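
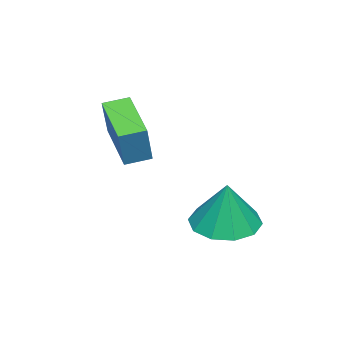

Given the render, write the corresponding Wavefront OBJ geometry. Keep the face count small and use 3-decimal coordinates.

v 1.823 3.57 -0.452
v 2.644 2.976 -0.571
v 2.197 3.77 1.132
v 2.815 3.572 -0.687
v 2.608 4.166 -0.713
v 2.1 4.533 -0.64
v 1.487 4.532 -0.494
v 1.002 4.163 -0.333
v 0.83 3.568 -0.217
v 1.038 2.973 -0.191
v 1.545 2.606 -0.264
v 2.158 2.608 -0.41
v 1.73 -0.011 2.361
v 2.294 0.097 3.638
v 1.257 0.615 2.517
v 1.821 0.722 3.794
v 2.959 1.078 1.726
v 3.523 1.185 3.003
v 2.486 1.703 1.882
v 3.05 1.811 3.159
f 2 1 4
f 2 4 3
f 4 1 5
f 4 5 3
f 5 1 6
f 5 6 3
f 6 1 7
f 6 7 3
f 7 1 8
f 7 8 3
f 8 1 9
f 8 9 3
f 9 1 10
f 9 10 3
f 10 1 11
f 10 11 3
f 11 1 12
f 11 12 3
f 12 1 2
f 12 2 3
f 14 16 13
f 17 14 13
f 13 16 15
f 15 17 13
f 14 20 16
f 18 14 17
f 18 20 14
f 16 20 15
f 19 17 15
f 15 20 19
f 19 18 17
f 20 18 19



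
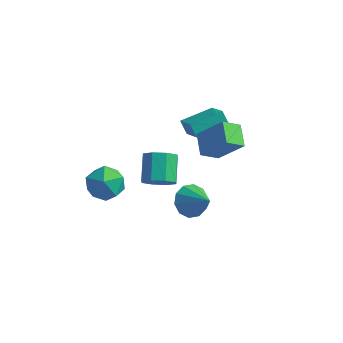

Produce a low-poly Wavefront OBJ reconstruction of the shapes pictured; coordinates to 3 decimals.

v 2.325 0.08 2.284
v 1.707 -0.67 2.936
v 1.653 1.08 2.799
v 1.035 0.33 3.45
v 3.625 0.23 3.69
v 3.007 -0.52 4.341
v 2.953 1.23 4.204
v 2.335 0.48 4.856
v -0.62 1.91 2.462
v 0.383 0.95 3.425
v 0.456 3.335 2.76
v 1.46 2.375 3.722
v -0.16 1.705 1.778
v 0.844 0.745 2.74
v 0.917 3.13 2.075
v 1.92 2.17 3.038
v 1.223 -0.641 -1.075
v 1.906 -0.315 -1.696
v 2.497 -1.199 0.035
v 1.771 0.135 -1.314
v 1.426 0.289 -0.841
v 1.003 0.087 -0.456
v 0.664 -0.392 -0.308
v 0.539 -0.967 -0.453
v 0.674 -1.417 -0.835
v 1.019 -1.57 -1.309
v 1.442 -1.369 -1.693
v 1.781 -0.889 -1.841
v -0.068 -1.629 0.784
v 0.626 -1.112 0.502
v 0.122 0.085 1.453
v -0.572 -0.431 1.736
v 0.058 -1.036 0.105
v -0.446 0.161 1.057
v -0.584 -1.307 0.107
v -1.087 -0.11 1.058
v -0.923 -1.767 0.505
v -1.427 -0.569 1.456
v -0.762 -2.145 1.067
v -1.266 -0.948 2.018
v -0.194 -2.221 1.463
v -0.698 -1.024 2.415
v 0.447 -1.95 1.462
v -0.056 -0.753 2.413
v 0.787 -1.491 1.064
v 0.283 -0.293 2.015
v -2.729 -3.253 2.057
v -1.723 -2.777 2.097
v -1.957 -4.863 1.803
v -0.951 -4.387 1.843
v -1.576 -4.446 2.764
v -2.053 -3.451 2.92
v -1.627 -4.189 0.98
v -2.104 -3.194 1.136
v -1.041 -3.355 1.431
v -1.01 -3.514 2.534
v -2.67 -4.126 1.366
v -2.639 -4.285 2.469
f 2 4 1
f 5 2 1
f 1 4 3
f 3 5 1
f 2 8 4
f 6 2 5
f 6 8 2
f 4 8 3
f 7 5 3
f 3 8 7
f 7 6 5
f 8 6 7
f 10 12 9
f 13 10 9
f 9 12 11
f 11 13 9
f 10 16 12
f 14 10 13
f 14 16 10
f 12 16 11
f 15 13 11
f 11 16 15
f 15 14 13
f 16 14 15
f 18 17 20
f 18 20 19
f 20 17 21
f 20 21 19
f 21 17 22
f 21 22 19
f 22 17 23
f 22 23 19
f 23 17 24
f 23 24 19
f 24 17 25
f 24 25 19
f 25 17 26
f 25 26 19
f 26 17 27
f 26 27 19
f 27 17 28
f 27 28 19
f 28 17 18
f 28 18 19
f 30 29 33
f 30 33 31
f 31 33 34
f 31 34 32
f 33 29 35
f 33 35 34
f 34 35 36
f 34 36 32
f 35 29 37
f 35 37 36
f 36 37 38
f 36 38 32
f 37 29 39
f 37 39 38
f 38 39 40
f 38 40 32
f 39 29 41
f 39 41 40
f 40 41 42
f 40 42 32
f 41 29 43
f 41 43 42
f 42 43 44
f 42 44 32
f 43 29 45
f 43 45 44
f 44 45 46
f 44 46 32
f 45 29 30
f 45 30 46
f 46 30 31
f 46 31 32
f 47 58 52
f 47 52 48
f 47 48 54
f 47 54 57
f 47 57 58
f 48 52 56
f 52 58 51
f 58 57 49
f 57 54 53
f 54 48 55
f 50 56 51
f 50 51 49
f 50 49 53
f 50 53 55
f 50 55 56
f 51 56 52
f 49 51 58
f 53 49 57
f 55 53 54
f 56 55 48



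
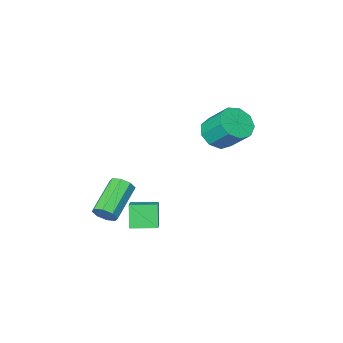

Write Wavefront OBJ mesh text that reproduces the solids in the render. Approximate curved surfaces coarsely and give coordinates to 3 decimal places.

v 0.901 2.275 -1.976
v 0.594 1.747 -0.862
v 1.481 3.143 -1.405
v 1.174 2.615 -0.291
v 1.966 1.585 -2.009
v 1.659 1.057 -0.895
v 2.546 2.453 -1.438
v 2.239 1.925 -0.324
v 2.583 0.361 -1.821
v 2.995 0.147 -1.381
v 1.49 -0.815 -0.439
v 1.077 -0.601 -0.879
v 2.797 0.578 -1.258
v 1.291 -0.385 -0.316
v 2.473 0.882 -1.465
v 0.968 -0.081 -0.523
v 2.213 0.881 -1.881
v 0.708 -0.082 -0.938
v 2.17 0.575 -2.261
v 0.665 -0.387 -1.319
v 2.369 0.145 -2.384
v 0.863 -0.818 -1.442
v 2.692 -0.159 -2.177
v 1.187 -1.122 -1.235
v 2.952 -0.158 -1.762
v 1.447 -1.121 -0.819
v -3.311 0.544 1.679
v -2.683 0.115 2.248
v -3.021 1.187 3.429
v -3.649 1.616 2.861
v -2.39 0.584 1.907
v -2.727 1.656 3.088
v -2.528 1.034 1.459
v -2.866 2.106 2.64
v -3.032 1.255 1.114
v -3.37 2.327 2.295
v -3.667 1.144 1.034
v -4.005 2.215 2.215
v -4.136 0.751 1.256
v -4.474 1.823 2.437
v -4.218 0.262 1.676
v -4.556 1.334 2.857
v -3.876 -0.095 2.097
v -4.214 0.977 3.278
v -3.27 -0.153 2.324
v -3.608 0.919 3.505
f 2 4 1
f 5 2 1
f 1 4 3
f 3 5 1
f 2 8 4
f 6 2 5
f 6 8 2
f 4 8 3
f 7 5 3
f 3 8 7
f 7 6 5
f 8 6 7
f 10 9 13
f 10 13 11
f 11 13 14
f 11 14 12
f 13 9 15
f 13 15 14
f 14 15 16
f 14 16 12
f 15 9 17
f 15 17 16
f 16 17 18
f 16 18 12
f 17 9 19
f 17 19 18
f 18 19 20
f 18 20 12
f 19 9 21
f 19 21 20
f 20 21 22
f 20 22 12
f 21 9 23
f 21 23 22
f 22 23 24
f 22 24 12
f 23 9 25
f 23 25 24
f 24 25 26
f 24 26 12
f 25 9 10
f 25 10 26
f 26 10 11
f 26 11 12
f 28 27 31
f 28 31 29
f 29 31 32
f 29 32 30
f 31 27 33
f 31 33 32
f 32 33 34
f 32 34 30
f 33 27 35
f 33 35 34
f 34 35 36
f 34 36 30
f 35 27 37
f 35 37 36
f 36 37 38
f 36 38 30
f 37 27 39
f 37 39 38
f 38 39 40
f 38 40 30
f 39 27 41
f 39 41 40
f 40 41 42
f 40 42 30
f 41 27 43
f 41 43 42
f 42 43 44
f 42 44 30
f 43 27 45
f 43 45 44
f 44 45 46
f 44 46 30
f 45 27 28
f 45 28 46
f 46 28 29
f 46 29 30



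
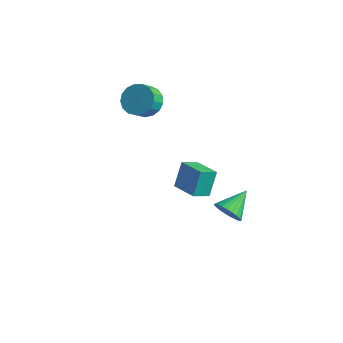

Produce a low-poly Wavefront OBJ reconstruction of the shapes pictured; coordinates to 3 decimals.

v 2.59 0.869 -4.187
v 2.872 0.43 -3.393
v 2.63 2.511 -3.293
v 3.198 0.508 -3.552
v 3.431 0.642 -3.808
v 3.536 0.81 -4.121
v 3.497 0.987 -4.444
v 3.319 1.146 -4.729
v 3.031 1.263 -4.93
v 2.676 1.32 -5.019
v 2.307 1.308 -4.981
v 1.982 1.229 -4.822
v 1.749 1.096 -4.566
v 1.644 0.928 -4.253
v 1.683 0.751 -3.929
v 1.86 0.592 -3.645
v 2.148 0.475 -3.444
v 2.504 0.418 -3.355
v -3.121 0.46 2.79
v -2.671 -0.163 2.046
v -2.61 -1.003 2.785
v -3.059 -0.38 3.53
v -2.272 0.065 2.272
v -2.211 -0.775 3.011
v -2.068 0.383 2.616
v -2.006 -0.456 3.355
v -2.104 0.719 3.001
v -2.043 -0.12 3.74
v -2.374 0.996 3.338
v -2.312 0.157 4.077
v -2.814 1.15 3.549
v -2.753 0.31 4.288
v -3.325 1.145 3.586
v -3.264 0.306 4.325
v -3.789 0.984 3.441
v -3.728 0.145 4.18
v -4.1 0.702 3.147
v -4.038 -0.137 3.886
v -4.186 0.365 2.772
v -4.125 -0.474 3.511
v -4.029 0.05 2.4
v -3.967 -0.79 3.139
v -3.663 -0.172 2.118
v -3.602 -1.011 2.857
v -3.173 -0.249 1.99
v -3.112 -1.088 2.729
v 2.649 -3.781 1.498
v 2.511 -3.014 2.93
v 2.942 -2.807 1.005
v 2.804 -2.04 2.437
v 4.256 -4.1 1.823
v 4.118 -3.333 3.255
v 4.549 -3.126 1.33
v 4.411 -2.359 2.762
f 2 1 4
f 2 4 3
f 4 1 5
f 4 5 3
f 5 1 6
f 5 6 3
f 6 1 7
f 6 7 3
f 7 1 8
f 7 8 3
f 8 1 9
f 8 9 3
f 9 1 10
f 9 10 3
f 10 1 11
f 10 11 3
f 11 1 12
f 11 12 3
f 12 1 13
f 12 13 3
f 13 1 14
f 13 14 3
f 14 1 15
f 14 15 3
f 15 1 16
f 15 16 3
f 16 1 17
f 16 17 3
f 17 1 18
f 17 18 3
f 18 1 2
f 18 2 3
f 20 19 23
f 20 23 21
f 21 23 24
f 21 24 22
f 23 19 25
f 23 25 24
f 24 25 26
f 24 26 22
f 25 19 27
f 25 27 26
f 26 27 28
f 26 28 22
f 27 19 29
f 27 29 28
f 28 29 30
f 28 30 22
f 29 19 31
f 29 31 30
f 30 31 32
f 30 32 22
f 31 19 33
f 31 33 32
f 32 33 34
f 32 34 22
f 33 19 35
f 33 35 34
f 34 35 36
f 34 36 22
f 35 19 37
f 35 37 36
f 36 37 38
f 36 38 22
f 37 19 39
f 37 39 38
f 38 39 40
f 38 40 22
f 39 19 41
f 39 41 40
f 40 41 42
f 40 42 22
f 41 19 43
f 41 43 42
f 42 43 44
f 42 44 22
f 43 19 45
f 43 45 44
f 44 45 46
f 44 46 22
f 45 19 20
f 45 20 46
f 46 20 21
f 46 21 22
f 48 50 47
f 51 48 47
f 47 50 49
f 49 51 47
f 48 54 50
f 52 48 51
f 52 54 48
f 50 54 49
f 53 51 49
f 49 54 53
f 53 52 51
f 54 52 53



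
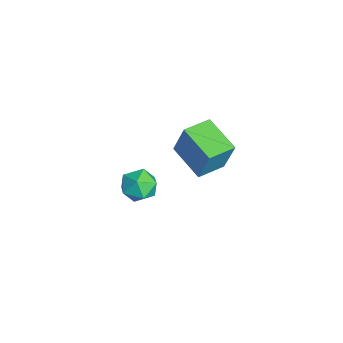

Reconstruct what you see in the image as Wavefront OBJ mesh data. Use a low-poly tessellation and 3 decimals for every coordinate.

v -2.065 -2.633 -2.75
v -1.387 -3.285 -2.193
v -3.453 -3.475 -2.047
v -2.775 -4.127 -1.49
v -2.854 -3.069 -1.228
v -1.996 -2.548 -1.662
v -2.844 -4.212 -2.578
v -1.986 -3.691 -3.012
v -1.868 -4.261 -2.086
v -1.875 -3.554 -1.252
v -2.965 -3.206 -2.988
v -2.972 -2.499 -2.154
v 0.201 -2.041 3.244
v 0.687 -1.616 5.126
v -0.554 -0.681 3.132
v -0.069 -0.255 5.014
v 1.949 -1.125 2.586
v 2.434 -0.699 4.468
v 1.193 0.236 2.474
v 1.679 0.661 4.356
f 1 12 6
f 1 6 2
f 1 2 8
f 1 8 11
f 1 11 12
f 2 6 10
f 6 12 5
f 12 11 3
f 11 8 7
f 8 2 9
f 4 10 5
f 4 5 3
f 4 3 7
f 4 7 9
f 4 9 10
f 5 10 6
f 3 5 12
f 7 3 11
f 9 7 8
f 10 9 2
f 14 16 13
f 17 14 13
f 13 16 15
f 15 17 13
f 14 20 16
f 18 14 17
f 18 20 14
f 16 20 15
f 19 17 15
f 15 20 19
f 19 18 17
f 20 18 19



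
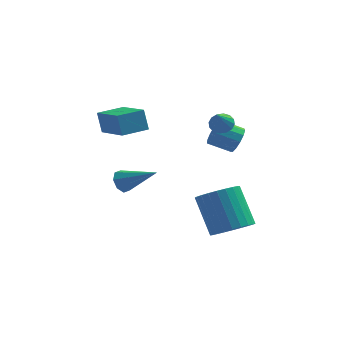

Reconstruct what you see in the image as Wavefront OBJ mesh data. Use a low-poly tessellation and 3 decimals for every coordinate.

v -4.126 1.582 -2.545
v -3.828 1.561 -3.042
v -2.674 1.098 -1.655
v -3.812 1.962 -2.851
v -3.979 2.14 -2.48
v -4.233 1.991 -2.148
v -4.424 1.603 -2.048
v -4.44 1.202 -2.239
v -4.272 1.025 -2.609
v -4.019 1.173 -2.942
v -4.855 1.173 0.526
v -5.072 1.455 1.45
v -3.889 1.832 0.552
v -4.106 2.113 1.476
v -3.874 -0.293 1.204
v -4.091 -0.012 2.128
v -2.908 0.365 1.23
v -3.125 0.647 2.154
v 0.49 2.014 -0.165
v 0.726 1.669 0.333
v -0.234 1.661 0.782
v -0.47 2.006 0.285
v 0.766 2.022 0.424
v -0.194 2.013 0.873
v 0.718 2.372 0.328
v -0.242 2.363 0.777
v 0.597 2.608 0.076
v -0.363 2.6 0.525
v 0.443 2.656 -0.253
v -0.517 2.648 0.196
v 0.304 2.5 -0.554
v -0.656 2.492 -0.104
v 0.223 2.19 -0.731
v -0.737 2.182 -0.281
v 0.228 1.824 -0.728
v -0.732 1.816 -0.279
v 0.315 1.518 -0.547
v -0.645 1.51 -0.097
v 0.458 1.37 -0.244
v -0.502 1.361 0.205
v 0.611 1.426 0.084
v -0.348 1.418 0.533
v -0.102 0.897 1.405
v 0.368 1.017 1.592
v -0.258 0.123 2.295
v 0.199 1.189 1.712
v -0.05 1.283 1.749
v -0.314 1.273 1.694
v -0.52 1.162 1.562
v -0.615 0.981 1.388
v -0.572 0.776 1.218
v -0.403 0.604 1.098
v -0.154 0.511 1.06
v 0.11 0.521 1.115
v 0.316 0.631 1.247
v 0.411 0.813 1.422
v 0.474 -0.605 -3.734
v 1.286 -0.709 -3.293
v 0.599 0.301 -1.786
v -0.214 0.405 -2.226
v 1.343 -0.4 -3.475
v 0.656 0.61 -1.968
v 1.267 -0.122 -3.695
v 0.58 0.888 -2.188
v 1.071 0.083 -3.922
v 0.383 1.093 -2.415
v 0.783 0.182 -4.12
v 0.096 1.192 -2.613
v 0.449 0.162 -4.259
v -0.238 1.172 -2.752
v 0.118 0.025 -4.318
v -0.569 1.035 -2.811
v -0.159 -0.208 -4.288
v -0.846 0.802 -2.781
v -0.339 -0.501 -4.174
v -1.026 0.509 -2.667
v -0.396 -0.81 -3.992
v -1.083 0.2 -2.485
v -0.32 -1.088 -3.772
v -1.007 -0.078 -2.265
v -0.123 -1.293 -3.545
v -0.811 -0.283 -2.038
v 0.164 -1.392 -3.347
v -0.523 -0.382 -1.84
v 0.498 -1.372 -3.208
v -0.189 -0.362 -1.701
v 0.829 -1.235 -3.149
v 0.142 -0.225 -1.642
v 1.106 -1.002 -3.179
v 0.419 0.008 -1.672
f 2 1 4
f 2 4 3
f 4 1 5
f 4 5 3
f 5 1 6
f 5 6 3
f 6 1 7
f 6 7 3
f 7 1 8
f 7 8 3
f 8 1 9
f 8 9 3
f 9 1 10
f 9 10 3
f 10 1 2
f 10 2 3
f 12 14 11
f 15 12 11
f 11 14 13
f 13 15 11
f 12 18 14
f 16 12 15
f 16 18 12
f 14 18 13
f 17 15 13
f 13 18 17
f 17 16 15
f 18 16 17
f 20 19 23
f 20 23 21
f 21 23 24
f 21 24 22
f 23 19 25
f 23 25 24
f 24 25 26
f 24 26 22
f 25 19 27
f 25 27 26
f 26 27 28
f 26 28 22
f 27 19 29
f 27 29 28
f 28 29 30
f 28 30 22
f 29 19 31
f 29 31 30
f 30 31 32
f 30 32 22
f 31 19 33
f 31 33 32
f 32 33 34
f 32 34 22
f 33 19 35
f 33 35 34
f 34 35 36
f 34 36 22
f 35 19 37
f 35 37 36
f 36 37 38
f 36 38 22
f 37 19 39
f 37 39 38
f 38 39 40
f 38 40 22
f 39 19 41
f 39 41 40
f 40 41 42
f 40 42 22
f 41 19 20
f 41 20 42
f 42 20 21
f 42 21 22
f 44 43 46
f 44 46 45
f 46 43 47
f 46 47 45
f 47 43 48
f 47 48 45
f 48 43 49
f 48 49 45
f 49 43 50
f 49 50 45
f 50 43 51
f 50 51 45
f 51 43 52
f 51 52 45
f 52 43 53
f 52 53 45
f 53 43 54
f 53 54 45
f 54 43 55
f 54 55 45
f 55 43 56
f 55 56 45
f 56 43 44
f 56 44 45
f 58 57 61
f 58 61 59
f 59 61 62
f 59 62 60
f 61 57 63
f 61 63 62
f 62 63 64
f 62 64 60
f 63 57 65
f 63 65 64
f 64 65 66
f 64 66 60
f 65 57 67
f 65 67 66
f 66 67 68
f 66 68 60
f 67 57 69
f 67 69 68
f 68 69 70
f 68 70 60
f 69 57 71
f 69 71 70
f 70 71 72
f 70 72 60
f 71 57 73
f 71 73 72
f 72 73 74
f 72 74 60
f 73 57 75
f 73 75 74
f 74 75 76
f 74 76 60
f 75 57 77
f 75 77 76
f 76 77 78
f 76 78 60
f 77 57 79
f 77 79 78
f 78 79 80
f 78 80 60
f 79 57 81
f 79 81 80
f 80 81 82
f 80 82 60
f 81 57 83
f 81 83 82
f 82 83 84
f 82 84 60
f 83 57 85
f 83 85 84
f 84 85 86
f 84 86 60
f 85 57 87
f 85 87 86
f 86 87 88
f 86 88 60
f 87 57 89
f 87 89 88
f 88 89 90
f 88 90 60
f 89 57 58
f 89 58 90
f 90 58 59
f 90 59 60



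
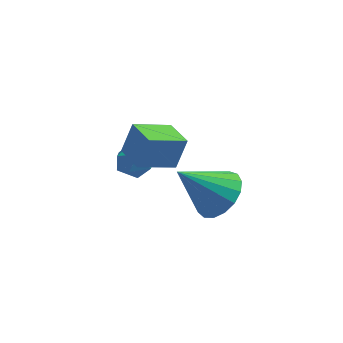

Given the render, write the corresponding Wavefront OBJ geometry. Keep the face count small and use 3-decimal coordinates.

v -2.898 -2.451 -0.015
v -2.626 -2.14 0.983
v -1.934 -1.699 -0.512
v -1.662 -1.388 0.486
v -2.238 -3.252 0.054
v -1.966 -2.941 1.052
v -1.274 -2.5 -0.443
v -1.002 -2.189 0.555
v -3.07 0.679 -2.666
v -2.601 0.296 -2.328
v -3.599 -0.256 -2.992
v -3.13 -0.639 -2.654
v -3.582 -0.25 -2.299
v -3.255 0.328 -2.097
v -2.945 -0.288 -3.223
v -2.618 0.29 -3.021
v -2.524 -0.302 -2.672
v -2.917 -0.278 -2.1
v -3.283 0.318 -3.22
v -3.676 0.342 -2.648
v 0.163 -3.399 -0.622
v 0.717 -4.021 -0.337
v -0.963 -3.841 0.602
v 0.825 -3.68 -0.114
v 0.781 -3.275 -0.008
v 0.596 -2.898 -0.042
v 0.311 -2.636 -0.21
v -0.007 -2.549 -0.471
v -0.287 -2.657 -0.767
v -0.463 -2.935 -1.03
v -0.496 -3.319 -1.199
v -0.379 -3.722 -1.236
v -0.137 -4.05 -1.132
v 0.174 -4.23 -0.911
v 0.482 -4.219 -0.624
f 2 4 1
f 5 2 1
f 1 4 3
f 3 5 1
f 2 8 4
f 6 2 5
f 6 8 2
f 4 8 3
f 7 5 3
f 3 8 7
f 7 6 5
f 8 6 7
f 9 20 14
f 9 14 10
f 9 10 16
f 9 16 19
f 9 19 20
f 10 14 18
f 14 20 13
f 20 19 11
f 19 16 15
f 16 10 17
f 12 18 13
f 12 13 11
f 12 11 15
f 12 15 17
f 12 17 18
f 13 18 14
f 11 13 20
f 15 11 19
f 17 15 16
f 18 17 10
f 22 21 24
f 22 24 23
f 24 21 25
f 24 25 23
f 25 21 26
f 25 26 23
f 26 21 27
f 26 27 23
f 27 21 28
f 27 28 23
f 28 21 29
f 28 29 23
f 29 21 30
f 29 30 23
f 30 21 31
f 30 31 23
f 31 21 32
f 31 32 23
f 32 21 33
f 32 33 23
f 33 21 34
f 33 34 23
f 34 21 35
f 34 35 23
f 35 21 22
f 35 22 23



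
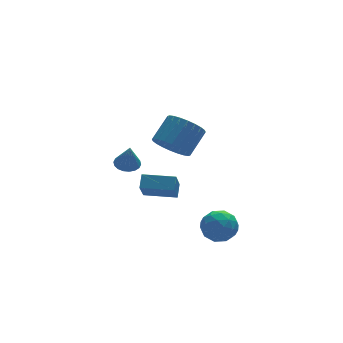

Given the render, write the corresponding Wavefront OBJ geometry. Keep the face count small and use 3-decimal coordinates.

v -0.299 -1.584 -3.375
v 0.504 -1.412 -3.925
v 0.296 -3.008 -2.955
v 1.099 -2.836 -3.505
v 0.943 -2.314 -2.68
v 0.576 -1.434 -2.94
v 0.224 -2.986 -3.94
v -0.143 -2.106 -4.2
v 0.827 -2.278 -4.274
v 1.272 -1.862 -3.495
v -0.472 -2.558 -3.385
v -0.027 -2.142 -2.606
v 0.051 -1.373 -3.687
v 0.749 -3.047 -3.193
v 0.658 -2.74 -2.708
v 1.13 -2.639 -3.031
v 0.093 -1.386 -3.108
v 0.564 -1.285 -3.431
v 0.822 -1.815 -2.699
v 0.236 -3.135 -3.449
v 0.707 -3.034 -3.772
v -0.33 -1.781 -3.849
v 0.142 -1.68 -4.172
v -0.022 -2.605 -4.181
v 0.713 -1.781 -4.216
v 1.062 -2.618 -3.968
v 0.548 -2.706 -4.225
v 0.332 -2.189 -4.377
v 0.974 -1.536 -3.758
v 1.323 -2.373 -3.511
v 1.232 -2.067 -3.026
v 1.016 -1.549 -3.178
v 1.164 -2.046 -3.963
v -0.523 -2.047 -3.369
v -0.174 -2.884 -3.122
v -0.216 -2.871 -3.702
v -0.432 -2.353 -3.854
v -0.262 -1.802 -2.912
v 0.087 -2.639 -2.664
v 0.468 -2.231 -2.503
v 0.252 -1.714 -2.655
v -0.364 -2.374 -2.917
v -2.392 2.742 -1.305
v -1.985 3.264 -1.15
v -2.388 2.338 0.045
v -2.262 3.381 -1.115
v -2.564 3.372 -1.117
v -2.832 3.238 -1.156
v -3.014 3.005 -1.225
v -3.071 2.721 -1.31
v -2.995 2.44 -1.394
v -2.799 2.22 -1.46
v -2.522 2.102 -1.496
v -2.22 2.112 -1.494
v -1.951 2.246 -1.455
v -1.77 2.478 -1.386
v -1.712 2.763 -1.301
v -1.789 3.044 -1.217
v -0.817 0.075 -2.537
v -1.366 -0.862 -1.296
v -2.254 0.926 -2.531
v -2.803 -0.012 -1.289
v -0.497 0.612 -1.991
v -1.046 -0.326 -0.749
v -1.934 1.462 -1.984
v -2.483 0.525 -0.743
v -1.601 -1.046 1.867
v -0.845 -1.323 1.258
v 0.197 -0.692 2.263
v -0.559 -0.414 2.873
v -0.929 -0.964 1.118
v 0.114 -0.333 2.124
v -1.114 -0.618 1.093
v -0.072 0.014 2.098
v -1.374 -0.336 1.186
v -0.331 0.296 2.191
v -1.668 -0.163 1.382
v -0.626 0.469 2.387
v -1.953 -0.124 1.652
v -0.91 0.508 2.657
v -2.183 -0.225 1.955
v -1.141 0.407 2.96
v -2.325 -0.451 2.245
v -1.283 0.18 3.25
v -2.357 -0.768 2.477
v -1.315 -0.137 3.482
v -2.274 -1.127 2.616
v -1.231 -0.496 3.622
v -2.088 -1.474 2.642
v -1.046 -0.842 3.647
v -1.829 -1.756 2.549
v -0.786 -1.124 3.554
v -1.534 -1.929 2.353
v -0.492 -1.297 3.358
v -1.25 -1.968 2.083
v -0.207 -1.336 3.088
v -1.019 -1.867 1.78
v 0.023 -1.235 2.785
v -0.877 -1.64 1.49
v 0.165 -1.009 2.495
f 1 38 17
f 38 12 41
f 17 41 6
f 38 41 17
f 1 17 13
f 17 6 18
f 13 18 2
f 17 18 13
f 1 13 22
f 13 2 23
f 22 23 8
f 13 23 22
f 1 22 34
f 22 8 37
f 34 37 11
f 22 37 34
f 1 34 38
f 34 11 42
f 38 42 12
f 34 42 38
f 2 18 29
f 18 6 32
f 29 32 10
f 18 32 29
f 6 41 19
f 41 12 40
f 19 40 5
f 41 40 19
f 12 42 39
f 42 11 35
f 39 35 3
f 42 35 39
f 11 37 36
f 37 8 24
f 36 24 7
f 37 24 36
f 8 23 28
f 23 2 25
f 28 25 9
f 23 25 28
f 4 30 16
f 30 10 31
f 16 31 5
f 30 31 16
f 4 16 14
f 16 5 15
f 14 15 3
f 16 15 14
f 4 14 21
f 14 3 20
f 21 20 7
f 14 20 21
f 4 21 26
f 21 7 27
f 26 27 9
f 21 27 26
f 4 26 30
f 26 9 33
f 30 33 10
f 26 33 30
f 5 31 19
f 31 10 32
f 19 32 6
f 31 32 19
f 3 15 39
f 15 5 40
f 39 40 12
f 15 40 39
f 7 20 36
f 20 3 35
f 36 35 11
f 20 35 36
f 9 27 28
f 27 7 24
f 28 24 8
f 27 24 28
f 10 33 29
f 33 9 25
f 29 25 2
f 33 25 29
f 44 43 46
f 44 46 45
f 46 43 47
f 46 47 45
f 47 43 48
f 47 48 45
f 48 43 49
f 48 49 45
f 49 43 50
f 49 50 45
f 50 43 51
f 50 51 45
f 51 43 52
f 51 52 45
f 52 43 53
f 52 53 45
f 53 43 54
f 53 54 45
f 54 43 55
f 54 55 45
f 55 43 56
f 55 56 45
f 56 43 57
f 56 57 45
f 57 43 58
f 57 58 45
f 58 43 44
f 58 44 45
f 60 62 59
f 63 60 59
f 59 62 61
f 61 63 59
f 60 66 62
f 64 60 63
f 64 66 60
f 62 66 61
f 65 63 61
f 61 66 65
f 65 64 63
f 66 64 65
f 68 67 71
f 68 71 69
f 69 71 72
f 69 72 70
f 71 67 73
f 71 73 72
f 72 73 74
f 72 74 70
f 73 67 75
f 73 75 74
f 74 75 76
f 74 76 70
f 75 67 77
f 75 77 76
f 76 77 78
f 76 78 70
f 77 67 79
f 77 79 78
f 78 79 80
f 78 80 70
f 79 67 81
f 79 81 80
f 80 81 82
f 80 82 70
f 81 67 83
f 81 83 82
f 82 83 84
f 82 84 70
f 83 67 85
f 83 85 84
f 84 85 86
f 84 86 70
f 85 67 87
f 85 87 86
f 86 87 88
f 86 88 70
f 87 67 89
f 87 89 88
f 88 89 90
f 88 90 70
f 89 67 91
f 89 91 90
f 90 91 92
f 90 92 70
f 91 67 93
f 91 93 92
f 92 93 94
f 92 94 70
f 93 67 95
f 93 95 94
f 94 95 96
f 94 96 70
f 95 67 97
f 95 97 96
f 96 97 98
f 96 98 70
f 97 67 99
f 97 99 98
f 98 99 100
f 98 100 70
f 99 67 68
f 99 68 100
f 100 68 69
f 100 69 70



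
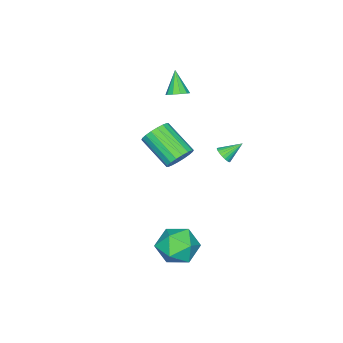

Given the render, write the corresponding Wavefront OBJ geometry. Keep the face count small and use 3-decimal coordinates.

v -0.745 -1.471 -1.188
v 0.076 -1.471 -0.967
v -0.234 -3.208 0.189
v -1.055 -3.209 -0.032
v -0.085 -1.261 -0.696
v -0.395 -2.999 0.461
v -0.376 -1.094 -0.522
v -0.686 -2.831 0.634
v -0.74 -1.001 -0.481
v -1.05 -2.738 0.676
v -1.106 -1.001 -0.579
v -1.415 -2.738 0.578
v -1.399 -1.095 -0.798
v -1.709 -2.832 0.359
v -1.564 -1.263 -1.094
v -1.873 -3 0.062
v -1.566 -1.472 -1.409
v -1.876 -3.209 -0.253
v -1.405 -1.681 -1.681
v -1.715 -3.419 -0.524
v -1.114 -1.849 -1.854
v -1.424 -3.586 -0.698
v -0.75 -1.942 -1.896
v -1.06 -3.679 -0.739
v -0.385 -1.942 -1.798
v -0.694 -3.679 -0.641
v -0.091 -1.848 -1.579
v -0.401 -3.585 -0.422
v 0.073 -1.68 -1.282
v -0.236 -3.417 -0.126
v -2.298 -2.666 2.301
v -1.959 -2.278 2.644
v -2.902 -3.234 3.539
v -2.29 -2.104 2.562
v -2.625 -2.145 2.38
v -2.835 -2.385 2.168
v -2.84 -2.733 2.006
v -2.638 -3.055 1.957
v -2.307 -3.229 2.039
v -1.972 -3.187 2.221
v -1.762 -2.947 2.433
v -1.757 -2.6 2.595
v -2.508 -0.033 -1.421
v -2.074 0.163 -1.167
v -3.232 0.633 -0.699
v -2.098 0.304 -1.321
v -2.185 0.394 -1.491
v -2.321 0.419 -1.65
v -2.486 0.375 -1.774
v -2.653 0.268 -1.845
v -2.799 0.116 -1.851
v -2.9 -0.059 -1.791
v -2.942 -0.229 -1.675
v -2.918 -0.37 -1.52
v -2.831 -0.46 -1.351
v -2.695 -0.485 -1.191
v -2.531 -0.441 -1.067
v -2.363 -0.334 -0.997
v -2.217 -0.182 -0.991
v -2.116 -0.007 -1.051
v 3.839 2.223 -3.093
v 4.684 1.563 -3.604
v 2.496 1.017 -3.756
v 3.341 0.357 -4.267
v 3.25 0.393 -3.083
v 4.08 1.138 -2.673
v 3.1 1.442 -4.687
v 3.93 2.187 -4.277
v 4.227 1.08 -4.589
v 4.32 0.432 -3.598
v 2.86 2.148 -3.762
v 2.953 1.5 -2.771
f 2 1 5
f 2 5 3
f 3 5 6
f 3 6 4
f 5 1 7
f 5 7 6
f 6 7 8
f 6 8 4
f 7 1 9
f 7 9 8
f 8 9 10
f 8 10 4
f 9 1 11
f 9 11 10
f 10 11 12
f 10 12 4
f 11 1 13
f 11 13 12
f 12 13 14
f 12 14 4
f 13 1 15
f 13 15 14
f 14 15 16
f 14 16 4
f 15 1 17
f 15 17 16
f 16 17 18
f 16 18 4
f 17 1 19
f 17 19 18
f 18 19 20
f 18 20 4
f 19 1 21
f 19 21 20
f 20 21 22
f 20 22 4
f 21 1 23
f 21 23 22
f 22 23 24
f 22 24 4
f 23 1 25
f 23 25 24
f 24 25 26
f 24 26 4
f 25 1 27
f 25 27 26
f 26 27 28
f 26 28 4
f 27 1 29
f 27 29 28
f 28 29 30
f 28 30 4
f 29 1 2
f 29 2 30
f 30 2 3
f 30 3 4
f 32 31 34
f 32 34 33
f 34 31 35
f 34 35 33
f 35 31 36
f 35 36 33
f 36 31 37
f 36 37 33
f 37 31 38
f 37 38 33
f 38 31 39
f 38 39 33
f 39 31 40
f 39 40 33
f 40 31 41
f 40 41 33
f 41 31 42
f 41 42 33
f 42 31 32
f 42 32 33
f 44 43 46
f 44 46 45
f 46 43 47
f 46 47 45
f 47 43 48
f 47 48 45
f 48 43 49
f 48 49 45
f 49 43 50
f 49 50 45
f 50 43 51
f 50 51 45
f 51 43 52
f 51 52 45
f 52 43 53
f 52 53 45
f 53 43 54
f 53 54 45
f 54 43 55
f 54 55 45
f 55 43 56
f 55 56 45
f 56 43 57
f 56 57 45
f 57 43 58
f 57 58 45
f 58 43 59
f 58 59 45
f 59 43 60
f 59 60 45
f 60 43 44
f 60 44 45
f 61 72 66
f 61 66 62
f 61 62 68
f 61 68 71
f 61 71 72
f 62 66 70
f 66 72 65
f 72 71 63
f 71 68 67
f 68 62 69
f 64 70 65
f 64 65 63
f 64 63 67
f 64 67 69
f 64 69 70
f 65 70 66
f 63 65 72
f 67 63 71
f 69 67 68
f 70 69 62



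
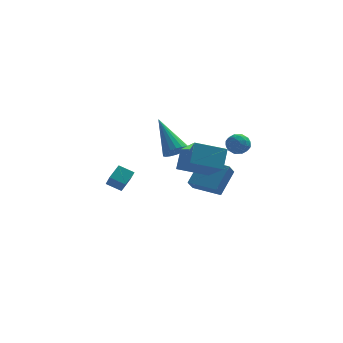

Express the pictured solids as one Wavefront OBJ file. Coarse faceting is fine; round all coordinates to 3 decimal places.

v -2.636 2.96 -2.893
v -2.433 2.272 -2.099
v -3.407 3.179 -2.506
v -3.204 2.491 -1.712
v -2.196 3.649 -2.408
v -1.993 2.961 -1.614
v -2.967 3.868 -2.021
v -2.764 3.18 -1.227
v 2.661 -1.236 2.314
v 3.238 -1.36 2.537
v 2.382 -2.2 2.503
v 2.959 -2.324 2.726
v 2.573 -1.942 3.047
v 2.745 -1.347 2.93
v 2.875 -2.213 2.11
v 3.047 -1.618 1.993
v 3.371 -1.964 2.41
v 3.184 -1.796 2.989
v 2.436 -1.764 2.051
v 2.249 -1.596 2.63
v 2.974 -1.214 2.409
v 2.646 -2.346 2.631
v 2.419 -2.122 2.82
v 2.758 -2.195 2.95
v 2.684 -1.206 2.64
v 3.024 -1.278 2.771
v 2.632 -1.621 3.07
v 2.596 -2.282 2.269
v 2.936 -2.354 2.4
v 2.862 -1.365 2.09
v 3.201 -1.438 2.22
v 2.988 -1.939 1.97
v 3.391 -1.641 2.465
v 3.227 -2.208 2.576
v 3.178 -2.143 2.215
v 3.279 -1.793 2.146
v 3.281 -1.543 2.806
v 3.117 -2.109 2.917
v 2.89 -1.885 3.105
v 2.991 -1.535 3.037
v 3.359 -1.898 2.731
v 2.503 -1.451 2.123
v 2.339 -2.017 2.234
v 2.629 -2.025 2.003
v 2.73 -1.675 1.935
v 2.393 -1.352 2.464
v 2.229 -1.919 2.575
v 2.341 -1.767 2.894
v 2.442 -1.417 2.825
v 2.261 -1.662 2.309
v -0.03 -1.351 1.847
v 0.233 -1.727 2.322
v -0.83 -0.009 3.353
v 0.447 -1.535 2.265
v 0.567 -1.306 2.125
v 0.569 -1.087 1.93
v 0.453 -0.919 1.719
v 0.241 -0.838 1.533
v -0.025 -0.857 1.409
v -0.292 -0.975 1.373
v -0.506 -1.167 1.43
v -0.627 -1.396 1.57
v -0.629 -1.616 1.765
v -0.512 -1.783 1.976
v -0.3 -1.865 2.162
v -0.034 -1.845 2.285
v -0.042 -2.465 1.254
v 0.545 -4.034 2.401
v 0.181 -1.71 2.173
v 0.768 -3.278 3.32
v 1.452 -2.282 0.74
v 2.039 -3.85 1.887
v 1.675 -1.526 1.659
v 2.262 -3.095 2.806
v 0.777 -0.188 -1.125
v 0.525 -0.688 -0.526
v 1.433 0.767 -0.05
v 1.181 0.266 0.548
v 2.079 -0.966 -1.228
v 1.827 -1.467 -0.63
v 2.735 -0.012 -0.154
v 2.483 -0.512 0.445
f 2 4 1
f 5 2 1
f 1 4 3
f 3 5 1
f 2 8 4
f 6 2 5
f 6 8 2
f 4 8 3
f 7 5 3
f 3 8 7
f 7 6 5
f 8 6 7
f 9 46 25
f 46 20 49
f 25 49 14
f 46 49 25
f 9 25 21
f 25 14 26
f 21 26 10
f 25 26 21
f 9 21 30
f 21 10 31
f 30 31 16
f 21 31 30
f 9 30 42
f 30 16 45
f 42 45 19
f 30 45 42
f 9 42 46
f 42 19 50
f 46 50 20
f 42 50 46
f 10 26 37
f 26 14 40
f 37 40 18
f 26 40 37
f 14 49 27
f 49 20 48
f 27 48 13
f 49 48 27
f 20 50 47
f 50 19 43
f 47 43 11
f 50 43 47
f 19 45 44
f 45 16 32
f 44 32 15
f 45 32 44
f 16 31 36
f 31 10 33
f 36 33 17
f 31 33 36
f 12 38 24
f 38 18 39
f 24 39 13
f 38 39 24
f 12 24 22
f 24 13 23
f 22 23 11
f 24 23 22
f 12 22 29
f 22 11 28
f 29 28 15
f 22 28 29
f 12 29 34
f 29 15 35
f 34 35 17
f 29 35 34
f 12 34 38
f 34 17 41
f 38 41 18
f 34 41 38
f 13 39 27
f 39 18 40
f 27 40 14
f 39 40 27
f 11 23 47
f 23 13 48
f 47 48 20
f 23 48 47
f 15 28 44
f 28 11 43
f 44 43 19
f 28 43 44
f 17 35 36
f 35 15 32
f 36 32 16
f 35 32 36
f 18 41 37
f 41 17 33
f 37 33 10
f 41 33 37
f 52 51 54
f 52 54 53
f 54 51 55
f 54 55 53
f 55 51 56
f 55 56 53
f 56 51 57
f 56 57 53
f 57 51 58
f 57 58 53
f 58 51 59
f 58 59 53
f 59 51 60
f 59 60 53
f 60 51 61
f 60 61 53
f 61 51 62
f 61 62 53
f 62 51 63
f 62 63 53
f 63 51 64
f 63 64 53
f 64 51 65
f 64 65 53
f 65 51 66
f 65 66 53
f 66 51 52
f 66 52 53
f 68 70 67
f 71 68 67
f 67 70 69
f 69 71 67
f 68 74 70
f 72 68 71
f 72 74 68
f 70 74 69
f 73 71 69
f 69 74 73
f 73 72 71
f 74 72 73
f 76 78 75
f 79 76 75
f 75 78 77
f 77 79 75
f 76 82 78
f 80 76 79
f 80 82 76
f 78 82 77
f 81 79 77
f 77 82 81
f 81 80 79
f 82 80 81



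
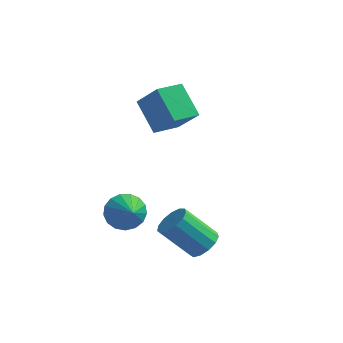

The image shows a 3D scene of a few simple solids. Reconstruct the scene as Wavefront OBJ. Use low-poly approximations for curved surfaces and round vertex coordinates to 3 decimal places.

v 0.03 1.514 0.757
v -1.189 2.304 2.217
v 0.733 2.844 0.624
v -0.486 3.634 2.085
v 1.326 0.966 2.135
v 0.107 1.756 3.596
v 2.029 2.296 2.003
v 0.81 3.086 3.463
v 4.248 -2.464 -3.559
v 4.923 -2.79 -3.08
v 3.548 -3.322 -1.502
v 2.872 -2.996 -1.981
v 4.881 -2.307 -2.954
v 3.506 -2.839 -1.376
v 4.638 -1.873 -3.02
v 3.263 -2.405 -1.442
v 4.271 -1.627 -3.257
v 2.896 -2.159 -1.679
v 3.896 -1.647 -3.59
v 2.521 -2.179 -2.012
v 3.633 -1.926 -3.913
v 2.258 -2.458 -2.335
v 3.566 -2.376 -4.124
v 2.19 -2.908 -2.546
v 3.714 -2.854 -4.155
v 2.339 -3.386 -2.577
v 4.032 -3.208 -3.998
v 2.657 -3.74 -2.419
v 4.419 -3.326 -3.701
v 3.043 -3.858 -2.122
v 4.751 -3.17 -3.359
v 3.375 -3.702 -1.78
v -0.084 -1.555 -2.99
v 0.704 -1.272 -3.641
v 0.704 -2.365 -2.39
v 0.743 -0.946 -3.254
v 0.593 -0.76 -2.806
v 0.288 -0.756 -2.401
v -0.102 -0.935 -2.131
v -0.488 -1.256 -2.057
v -0.782 -1.645 -2.198
v -0.915 -2.014 -2.52
v -0.858 -2.277 -2.949
v -0.624 -2.375 -3.389
v -0.266 -2.285 -3.737
v 0.134 -2.028 -3.914
v 0.484 -1.662 -3.879
f 2 4 1
f 5 2 1
f 1 4 3
f 3 5 1
f 2 8 4
f 6 2 5
f 6 8 2
f 4 8 3
f 7 5 3
f 3 8 7
f 7 6 5
f 8 6 7
f 10 9 13
f 10 13 11
f 11 13 14
f 11 14 12
f 13 9 15
f 13 15 14
f 14 15 16
f 14 16 12
f 15 9 17
f 15 17 16
f 16 17 18
f 16 18 12
f 17 9 19
f 17 19 18
f 18 19 20
f 18 20 12
f 19 9 21
f 19 21 20
f 20 21 22
f 20 22 12
f 21 9 23
f 21 23 22
f 22 23 24
f 22 24 12
f 23 9 25
f 23 25 24
f 24 25 26
f 24 26 12
f 25 9 27
f 25 27 26
f 26 27 28
f 26 28 12
f 27 9 29
f 27 29 28
f 28 29 30
f 28 30 12
f 29 9 31
f 29 31 30
f 30 31 32
f 30 32 12
f 31 9 10
f 31 10 32
f 32 10 11
f 32 11 12
f 34 33 36
f 34 36 35
f 36 33 37
f 36 37 35
f 37 33 38
f 37 38 35
f 38 33 39
f 38 39 35
f 39 33 40
f 39 40 35
f 40 33 41
f 40 41 35
f 41 33 42
f 41 42 35
f 42 33 43
f 42 43 35
f 43 33 44
f 43 44 35
f 44 33 45
f 44 45 35
f 45 33 46
f 45 46 35
f 46 33 47
f 46 47 35
f 47 33 34
f 47 34 35



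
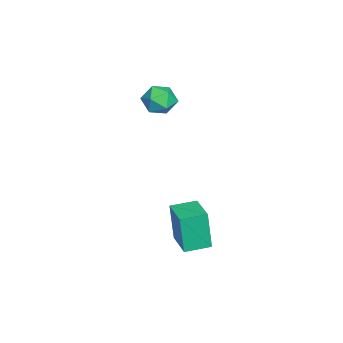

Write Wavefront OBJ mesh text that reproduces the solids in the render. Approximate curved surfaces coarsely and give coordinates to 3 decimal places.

v -3.07 -1.217 2.958
v -2.551 -1.221 2.129
v -4.109 -2.219 2.311
v -3.59 -2.223 1.482
v -3.228 -2.642 2.288
v -2.585 -2.023 2.688
v -4.075 -1.417 1.752
v -3.432 -0.798 2.152
v -3.172 -1.344 1.384
v -2.648 -2.101 1.715
v -4.012 -1.339 2.725
v -3.488 -2.096 3.056
v 0.533 -0.324 -4.987
v 0.343 -0.565 -2.839
v -0.08 0.899 -4.904
v -0.27 0.658 -2.756
v 2.09 0.442 -4.764
v 1.9 0.201 -2.616
v 1.477 1.665 -4.681
v 1.287 1.424 -2.533
f 1 12 6
f 1 6 2
f 1 2 8
f 1 8 11
f 1 11 12
f 2 6 10
f 6 12 5
f 12 11 3
f 11 8 7
f 8 2 9
f 4 10 5
f 4 5 3
f 4 3 7
f 4 7 9
f 4 9 10
f 5 10 6
f 3 5 12
f 7 3 11
f 9 7 8
f 10 9 2
f 14 16 13
f 17 14 13
f 13 16 15
f 15 17 13
f 14 20 16
f 18 14 17
f 18 20 14
f 16 20 15
f 19 17 15
f 15 20 19
f 19 18 17
f 20 18 19



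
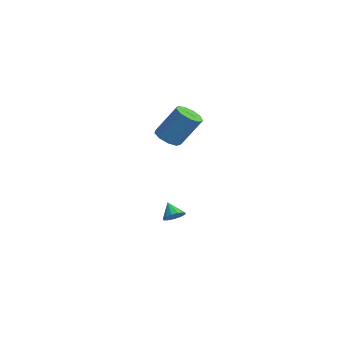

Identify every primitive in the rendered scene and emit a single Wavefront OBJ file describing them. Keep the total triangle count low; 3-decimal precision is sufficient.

v 1.014 3.05 -4.372
v 1.512 3.043 -3.909
v 0.266 2.99 -3.568
v 1.422 3.411 -3.965
v 1.203 3.665 -4.151
v 0.923 3.723 -4.406
v 0.673 3.568 -4.651
v 0.531 3.248 -4.807
v 0.542 2.865 -4.825
v 0.703 2.541 -4.699
v 0.963 2.379 -4.469
v 1.239 2.429 -4.209
v 1.444 2.677 -4
v 1.742 2.31 2.047
v 2.12 2.923 1.577
v 2.736 3.943 3.403
v 2.358 3.33 3.873
v 1.56 3.069 1.685
v 2.177 4.088 3.511
v 1.086 2.859 1.962
v 1.702 3.879 3.788
v 0.918 2.393 2.279
v 1.534 3.412 4.105
v 1.136 1.888 2.487
v 1.752 2.907 4.313
v 1.637 1.581 2.49
v 2.253 2.6 4.316
v 2.188 1.614 2.285
v 2.804 2.634 4.111
v 2.53 1.974 1.969
v 3.146 2.993 3.795
v 2.503 2.491 1.689
v 3.119 3.51 3.515
f 2 1 4
f 2 4 3
f 4 1 5
f 4 5 3
f 5 1 6
f 5 6 3
f 6 1 7
f 6 7 3
f 7 1 8
f 7 8 3
f 8 1 9
f 8 9 3
f 9 1 10
f 9 10 3
f 10 1 11
f 10 11 3
f 11 1 12
f 11 12 3
f 12 1 13
f 12 13 3
f 13 1 2
f 13 2 3
f 15 14 18
f 15 18 16
f 16 18 19
f 16 19 17
f 18 14 20
f 18 20 19
f 19 20 21
f 19 21 17
f 20 14 22
f 20 22 21
f 21 22 23
f 21 23 17
f 22 14 24
f 22 24 23
f 23 24 25
f 23 25 17
f 24 14 26
f 24 26 25
f 25 26 27
f 25 27 17
f 26 14 28
f 26 28 27
f 27 28 29
f 27 29 17
f 28 14 30
f 28 30 29
f 29 30 31
f 29 31 17
f 30 14 32
f 30 32 31
f 31 32 33
f 31 33 17
f 32 14 15
f 32 15 33
f 33 15 16
f 33 16 17



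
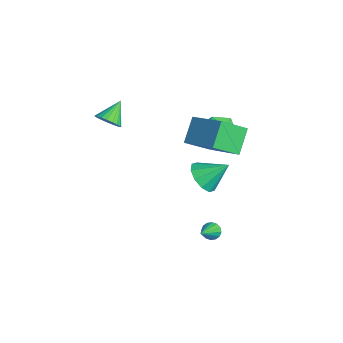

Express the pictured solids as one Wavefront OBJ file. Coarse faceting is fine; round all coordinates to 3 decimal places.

v -0.77 1.949 0.789
v 0.045 1.419 0.887
v -1.185 1.081 -0.467
v -0.37 0.551 -0.369
v -1.082 0.479 0.296
v -0.826 1.015 1.073
v -0.314 1.485 -0.653
v -0.058 2.021 0.124
v 0.327 1.132 -0.004
v -0.148 0.51 0.582
v -0.992 1.99 -0.162
v -1.467 1.368 0.424
v 0.477 0.18 -2.206
v 1.356 -0.179 -2.17
v 0.903 1.32 -1.214
v 1.337 0.21 -2.61
v 0.988 0.588 -2.895
v 0.445 0.809 -2.916
v -0.086 0.79 -2.667
v -0.402 0.538 -2.241
v -0.382 0.149 -1.801
v -0.034 -0.229 -1.517
v 0.51 -0.45 -1.495
v 1.041 -0.431 -1.745
v -1.481 -3.934 1.401
v -0.94 -3.475 1.36
v -2.119 -3.106 2.239
v -1.114 -3.385 1.139
v -1.351 -3.39 0.963
v -1.61 -3.488 0.863
v -1.848 -3.664 0.856
v -2.021 -3.886 0.943
v -2.102 -4.117 1.109
v -2.075 -4.316 1.325
v -1.945 -4.448 1.555
v -1.735 -4.492 1.758
v -1.481 -4.439 1.899
v -1.227 -4.299 1.954
v -1.017 -4.096 1.913
v -0.887 -3.864 1.784
v -0.86 -3.645 1.588
v 2.585 -0.073 -4.424
v 2.875 0.327 -4.35
v 3.515 -0.907 -3.556
v 2.702 0.334 -4.158
v 2.497 0.231 -4.037
v 2.316 0.047 -4.02
v 2.207 -0.17 -4.111
v 2.199 -0.36 -4.285
v 2.295 -0.474 -4.497
v 2.468 -0.481 -4.689
v 2.673 -0.378 -4.81
v 2.854 -0.194 -4.828
v 2.963 0.023 -4.737
v 2.971 0.213 -4.562
v 1.013 -0.946 1.097
v 0.184 -0.273 2.164
v 0.883 0.381 0.159
v 0.053 1.054 1.227
v 2.827 -0.134 1.993
v 1.997 0.539 3.061
v 2.696 1.193 1.056
v 1.867 1.866 2.123
f 1 12 6
f 1 6 2
f 1 2 8
f 1 8 11
f 1 11 12
f 2 6 10
f 6 12 5
f 12 11 3
f 11 8 7
f 8 2 9
f 4 10 5
f 4 5 3
f 4 3 7
f 4 7 9
f 4 9 10
f 5 10 6
f 3 5 12
f 7 3 11
f 9 7 8
f 10 9 2
f 14 13 16
f 14 16 15
f 16 13 17
f 16 17 15
f 17 13 18
f 17 18 15
f 18 13 19
f 18 19 15
f 19 13 20
f 19 20 15
f 20 13 21
f 20 21 15
f 21 13 22
f 21 22 15
f 22 13 23
f 22 23 15
f 23 13 24
f 23 24 15
f 24 13 14
f 24 14 15
f 26 25 28
f 26 28 27
f 28 25 29
f 28 29 27
f 29 25 30
f 29 30 27
f 30 25 31
f 30 31 27
f 31 25 32
f 31 32 27
f 32 25 33
f 32 33 27
f 33 25 34
f 33 34 27
f 34 25 35
f 34 35 27
f 35 25 36
f 35 36 27
f 36 25 37
f 36 37 27
f 37 25 38
f 37 38 27
f 38 25 39
f 38 39 27
f 39 25 40
f 39 40 27
f 40 25 41
f 40 41 27
f 41 25 26
f 41 26 27
f 43 42 45
f 43 45 44
f 45 42 46
f 45 46 44
f 46 42 47
f 46 47 44
f 47 42 48
f 47 48 44
f 48 42 49
f 48 49 44
f 49 42 50
f 49 50 44
f 50 42 51
f 50 51 44
f 51 42 52
f 51 52 44
f 52 42 53
f 52 53 44
f 53 42 54
f 53 54 44
f 54 42 55
f 54 55 44
f 55 42 43
f 55 43 44
f 57 59 56
f 60 57 56
f 56 59 58
f 58 60 56
f 57 63 59
f 61 57 60
f 61 63 57
f 59 63 58
f 62 60 58
f 58 63 62
f 62 61 60
f 63 61 62



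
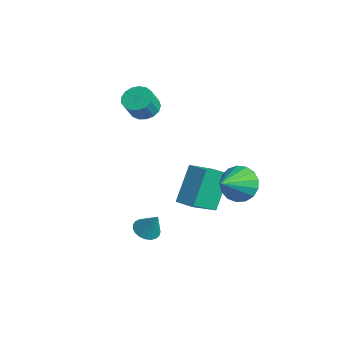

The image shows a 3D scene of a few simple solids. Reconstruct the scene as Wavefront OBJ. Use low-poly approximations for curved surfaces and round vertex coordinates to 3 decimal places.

v -2.75 -1.213 0.513
v -2.087 -1.107 0.317
v -1.746 -1.62 1.191
v -2.41 -1.727 1.387
v -2.16 -0.838 0.503
v -1.819 -1.352 1.377
v -2.368 -0.655 0.691
v -2.027 -1.169 1.566
v -2.663 -0.6 0.839
v -2.322 -1.114 1.713
v -2.979 -0.685 0.912
v -2.638 -1.199 1.786
v -3.242 -0.892 0.893
v -2.901 -1.405 1.768
v -3.393 -1.172 0.787
v -3.052 -1.685 1.662
v -3.396 -1.461 0.619
v -3.055 -1.975 1.493
v -3.252 -1.694 0.426
v -2.911 -2.207 1.3
v -2.992 -1.816 0.253
v -2.652 -2.33 1.127
v -2.678 -1.801 0.139
v -2.337 -2.314 1.014
v -2.379 -1.651 0.111
v -2.039 -2.164 0.986
v -2.166 -1.4 0.175
v -1.825 -1.914 1.05
v 2.407 0.537 -1.656
v 3.229 0.763 -1.974
v 3.013 -0.637 -0.924
v 3.198 0.982 -1.599
v 2.987 1.098 -1.236
v 2.642 1.086 -0.97
v 2.244 0.948 -0.861
v 1.882 0.716 -0.934
v 1.641 0.442 -1.173
v 1.576 0.191 -1.522
v 1.7 0.018 -1.902
v 1.987 -0.036 -2.225
v 2.37 0.042 -2.419
v 2.761 0.232 -2.437
v 3.071 0.493 -2.277
v 1.856 -3.317 -3.561
v 2.391 -3.374 -3.828
v 2.384 -3.063 -2.559
v 2.341 -3.132 -3.863
v 2.207 -2.922 -3.845
v 2.012 -2.78 -3.779
v 1.791 -2.732 -3.675
v 1.581 -2.784 -3.551
v 1.418 -2.929 -3.429
v 1.332 -3.141 -3.329
v 1.336 -3.383 -3.27
v 1.43 -3.614 -3.261
v 1.598 -3.794 -3.304
v 1.81 -3.891 -3.391
v 2.031 -3.889 -3.507
v 2.221 -3.788 -3.633
v 2.349 -3.606 -3.747
v -1.665 1.422 -3.405
v -1.3 0.145 -2.587
v -0.755 1.764 -3.278
v -0.39 0.487 -2.46
v -1.09 0.513 -5.08
v -0.725 -0.764 -4.262
v -0.18 0.855 -4.953
v 0.185 -0.422 -4.135
f 2 1 5
f 2 5 3
f 3 5 6
f 3 6 4
f 5 1 7
f 5 7 6
f 6 7 8
f 6 8 4
f 7 1 9
f 7 9 8
f 8 9 10
f 8 10 4
f 9 1 11
f 9 11 10
f 10 11 12
f 10 12 4
f 11 1 13
f 11 13 12
f 12 13 14
f 12 14 4
f 13 1 15
f 13 15 14
f 14 15 16
f 14 16 4
f 15 1 17
f 15 17 16
f 16 17 18
f 16 18 4
f 17 1 19
f 17 19 18
f 18 19 20
f 18 20 4
f 19 1 21
f 19 21 20
f 20 21 22
f 20 22 4
f 21 1 23
f 21 23 22
f 22 23 24
f 22 24 4
f 23 1 25
f 23 25 24
f 24 25 26
f 24 26 4
f 25 1 27
f 25 27 26
f 26 27 28
f 26 28 4
f 27 1 2
f 27 2 28
f 28 2 3
f 28 3 4
f 30 29 32
f 30 32 31
f 32 29 33
f 32 33 31
f 33 29 34
f 33 34 31
f 34 29 35
f 34 35 31
f 35 29 36
f 35 36 31
f 36 29 37
f 36 37 31
f 37 29 38
f 37 38 31
f 38 29 39
f 38 39 31
f 39 29 40
f 39 40 31
f 40 29 41
f 40 41 31
f 41 29 42
f 41 42 31
f 42 29 43
f 42 43 31
f 43 29 30
f 43 30 31
f 45 44 47
f 45 47 46
f 47 44 48
f 47 48 46
f 48 44 49
f 48 49 46
f 49 44 50
f 49 50 46
f 50 44 51
f 50 51 46
f 51 44 52
f 51 52 46
f 52 44 53
f 52 53 46
f 53 44 54
f 53 54 46
f 54 44 55
f 54 55 46
f 55 44 56
f 55 56 46
f 56 44 57
f 56 57 46
f 57 44 58
f 57 58 46
f 58 44 59
f 58 59 46
f 59 44 60
f 59 60 46
f 60 44 45
f 60 45 46
f 62 64 61
f 65 62 61
f 61 64 63
f 63 65 61
f 62 68 64
f 66 62 65
f 66 68 62
f 64 68 63
f 67 65 63
f 63 68 67
f 67 66 65
f 68 66 67



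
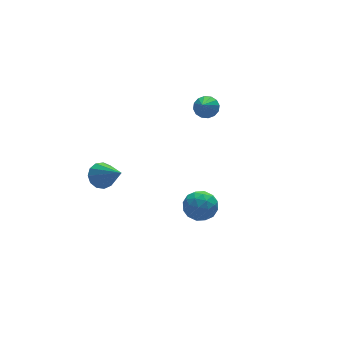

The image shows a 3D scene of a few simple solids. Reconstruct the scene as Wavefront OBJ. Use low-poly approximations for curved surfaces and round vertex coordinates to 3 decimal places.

v 2.452 1.374 3.237
v 3.025 1.061 3.388
v 1.868 0.726 4.103
v 3.018 1.34 3.593
v 2.861 1.629 3.703
v 2.593 1.849 3.687
v 2.288 1.943 3.551
v 2.027 1.883 3.331
v 1.88 1.688 3.085
v 1.886 1.408 2.88
v 2.044 1.119 2.771
v 2.311 0.899 2.786
v 2.616 0.806 2.922
v 2.877 0.865 3.142
v -0.829 -2.965 1.134
v 0.065 -3.03 1.008
v -1.025 -4.21 0.392
v -0.131 -4.275 0.266
v -0.48 -4.385 1.093
v -0.359 -3.615 1.551
v -0.601 -3.625 -0.151
v -0.48 -2.855 0.307
v 0.205 -3.438 0.213
v 0.28 -3.908 0.982
v -1.24 -3.332 0.418
v -1.165 -3.802 1.187
v -0.365 -2.888 1.136
v -0.595 -4.352 0.264
v -0.8 -4.417 0.75
v -0.275 -4.455 0.676
v -0.614 -3.232 1.456
v -0.089 -3.27 1.382
v -0.409 -4.067 1.431
v -0.871 -3.97 0.018
v -0.346 -4.008 -0.056
v -0.685 -2.785 0.724
v -0.16 -2.823 0.65
v -0.551 -3.173 -0.031
v 0.243 -3.166 0.595
v 0.128 -3.898 0.159
v -0.148 -3.516 -0.086
v -0.077 -3.063 0.183
v 0.287 -3.442 1.047
v 0.171 -4.174 0.611
v -0.034 -4.239 1.097
v 0.037 -3.786 1.366
v 0.369 -3.682 0.58
v -1.131 -3.066 0.789
v -1.247 -3.798 0.353
v -0.997 -3.454 0.034
v -0.926 -3.001 0.303
v -1.088 -3.342 1.241
v -1.203 -4.074 0.805
v -0.883 -4.177 1.217
v -0.812 -3.724 1.486
v -1.329 -3.558 0.82
v -2.494 3.225 -1.696
v -2.178 2.799 -2.295
v -2.106 1.695 -0.404
v -1.84 3.036 -2.116
v -1.709 3.333 -1.804
v -1.827 3.596 -1.457
v -2.157 3.741 -1.187
v -2.594 3.722 -1.078
v -3 3.545 -1.166
v -3.244 3.266 -1.422
v -3.251 2.975 -1.765
v -3.017 2.762 -2.087
v -2.617 2.696 -2.284
f 2 1 4
f 2 4 3
f 4 1 5
f 4 5 3
f 5 1 6
f 5 6 3
f 6 1 7
f 6 7 3
f 7 1 8
f 7 8 3
f 8 1 9
f 8 9 3
f 9 1 10
f 9 10 3
f 10 1 11
f 10 11 3
f 11 1 12
f 11 12 3
f 12 1 13
f 12 13 3
f 13 1 14
f 13 14 3
f 14 1 2
f 14 2 3
f 15 52 31
f 52 26 55
f 31 55 20
f 52 55 31
f 15 31 27
f 31 20 32
f 27 32 16
f 31 32 27
f 15 27 36
f 27 16 37
f 36 37 22
f 27 37 36
f 15 36 48
f 36 22 51
f 48 51 25
f 36 51 48
f 15 48 52
f 48 25 56
f 52 56 26
f 48 56 52
f 16 32 43
f 32 20 46
f 43 46 24
f 32 46 43
f 20 55 33
f 55 26 54
f 33 54 19
f 55 54 33
f 26 56 53
f 56 25 49
f 53 49 17
f 56 49 53
f 25 51 50
f 51 22 38
f 50 38 21
f 51 38 50
f 22 37 42
f 37 16 39
f 42 39 23
f 37 39 42
f 18 44 30
f 44 24 45
f 30 45 19
f 44 45 30
f 18 30 28
f 30 19 29
f 28 29 17
f 30 29 28
f 18 28 35
f 28 17 34
f 35 34 21
f 28 34 35
f 18 35 40
f 35 21 41
f 40 41 23
f 35 41 40
f 18 40 44
f 40 23 47
f 44 47 24
f 40 47 44
f 19 45 33
f 45 24 46
f 33 46 20
f 45 46 33
f 17 29 53
f 29 19 54
f 53 54 26
f 29 54 53
f 21 34 50
f 34 17 49
f 50 49 25
f 34 49 50
f 23 41 42
f 41 21 38
f 42 38 22
f 41 38 42
f 24 47 43
f 47 23 39
f 43 39 16
f 47 39 43
f 58 57 60
f 58 60 59
f 60 57 61
f 60 61 59
f 61 57 62
f 61 62 59
f 62 57 63
f 62 63 59
f 63 57 64
f 63 64 59
f 64 57 65
f 64 65 59
f 65 57 66
f 65 66 59
f 66 57 67
f 66 67 59
f 67 57 68
f 67 68 59
f 68 57 69
f 68 69 59
f 69 57 58
f 69 58 59



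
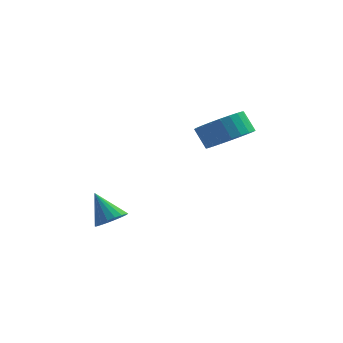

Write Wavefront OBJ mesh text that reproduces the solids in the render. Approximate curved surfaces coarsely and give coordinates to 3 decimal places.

v -0.173 -0.749 0.732
v 0.384 -0.703 1.102
v -0.947 -0.371 1.848
v 0.356 -0.428 0.99
v 0.223 -0.217 0.827
v 0.012 -0.111 0.645
v -0.235 -0.131 0.48
v -0.47 -0.274 0.365
v -0.647 -0.51 0.323
v -0.729 -0.794 0.361
v -0.701 -1.069 0.474
v -0.569 -1.281 0.637
v -0.358 -1.387 0.819
v -0.11 -1.366 0.984
v 0.125 -1.224 1.099
v 0.301 -0.987 1.141
v 3.095 3.583 3.548
v 3.673 2.92 4.084
v 3.143 3.154 4.947
v 2.565 3.817 4.412
v 3.886 3.258 4.123
v 3.355 3.493 4.986
v 3.979 3.646 4.075
v 3.448 3.881 4.938
v 3.937 4.025 3.946
v 3.406 4.259 4.809
v 3.767 4.336 3.757
v 3.236 4.57 4.62
v 3.494 4.532 3.536
v 2.963 4.767 4.399
v 3.161 4.584 3.317
v 2.63 4.819 4.18
v 2.818 4.484 3.133
v 2.287 4.718 3.996
v 2.517 4.246 3.013
v 1.987 4.48 3.876
v 2.305 3.907 2.974
v 1.774 4.142 3.837
v 2.212 3.519 3.022
v 1.681 3.754 3.885
v 2.254 3.141 3.151
v 1.723 3.375 4.014
v 2.424 2.83 3.34
v 1.893 3.064 4.203
v 2.697 2.633 3.561
v 2.166 2.868 4.424
v 3.03 2.581 3.78
v 2.499 2.816 4.643
v 3.373 2.682 3.964
v 2.842 2.916 4.827
f 2 1 4
f 2 4 3
f 4 1 5
f 4 5 3
f 5 1 6
f 5 6 3
f 6 1 7
f 6 7 3
f 7 1 8
f 7 8 3
f 8 1 9
f 8 9 3
f 9 1 10
f 9 10 3
f 10 1 11
f 10 11 3
f 11 1 12
f 11 12 3
f 12 1 13
f 12 13 3
f 13 1 14
f 13 14 3
f 14 1 15
f 14 15 3
f 15 1 16
f 15 16 3
f 16 1 2
f 16 2 3
f 18 17 21
f 18 21 19
f 19 21 22
f 19 22 20
f 21 17 23
f 21 23 22
f 22 23 24
f 22 24 20
f 23 17 25
f 23 25 24
f 24 25 26
f 24 26 20
f 25 17 27
f 25 27 26
f 26 27 28
f 26 28 20
f 27 17 29
f 27 29 28
f 28 29 30
f 28 30 20
f 29 17 31
f 29 31 30
f 30 31 32
f 30 32 20
f 31 17 33
f 31 33 32
f 32 33 34
f 32 34 20
f 33 17 35
f 33 35 34
f 34 35 36
f 34 36 20
f 35 17 37
f 35 37 36
f 36 37 38
f 36 38 20
f 37 17 39
f 37 39 38
f 38 39 40
f 38 40 20
f 39 17 41
f 39 41 40
f 40 41 42
f 40 42 20
f 41 17 43
f 41 43 42
f 42 43 44
f 42 44 20
f 43 17 45
f 43 45 44
f 44 45 46
f 44 46 20
f 45 17 47
f 45 47 46
f 46 47 48
f 46 48 20
f 47 17 49
f 47 49 48
f 48 49 50
f 48 50 20
f 49 17 18
f 49 18 50
f 50 18 19
f 50 19 20



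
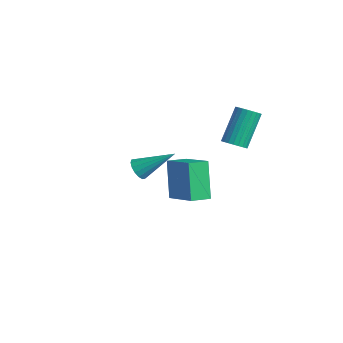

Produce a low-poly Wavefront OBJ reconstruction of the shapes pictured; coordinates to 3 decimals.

v -0.828 1.972 -4.668
v -1.802 2.486 -2.775
v -0.732 3.031 -4.906
v -1.706 3.546 -3.013
v 0.946 2.014 -3.767
v -0.028 2.529 -1.874
v 1.042 3.074 -4.005
v 0.068 3.588 -2.112
v 2.759 3.126 0.848
v 3.363 3.169 1.022
v 2.825 4.337 2.605
v 2.221 4.294 2.432
v 3.342 3.363 0.872
v 2.804 4.531 2.455
v 3.233 3.52 0.718
v 2.695 4.688 2.302
v 3.051 3.618 0.585
v 2.513 4.786 2.168
v 2.825 3.641 0.491
v 2.287 4.809 2.074
v 2.589 3.585 0.452
v 2.051 4.753 2.035
v 2.378 3.459 0.473
v 1.841 4.628 2.056
v 2.226 3.283 0.551
v 1.688 4.451 2.135
v 2.155 3.083 0.675
v 1.617 4.251 2.258
v 2.176 2.889 0.825
v 1.638 4.057 2.408
v 2.285 2.732 0.978
v 1.747 3.9 2.562
v 2.467 2.634 1.112
v 1.929 3.802 2.695
v 2.693 2.611 1.206
v 2.155 3.779 2.789
v 2.929 2.667 1.245
v 2.391 3.835 2.828
v 3.139 2.792 1.224
v 2.602 3.961 2.807
v 3.292 2.969 1.145
v 2.754 4.137 2.729
v 2.631 -1.981 1.194
v 2.99 -1.861 0.728
v 3.589 -0.679 2.266
v 2.752 -1.664 0.7
v 2.482 -1.551 0.804
v 2.252 -1.553 1.012
v 2.124 -1.671 1.269
v 2.131 -1.871 1.506
v 2.273 -2.101 1.66
v 2.511 -2.299 1.688
v 2.781 -2.412 1.584
v 3.011 -2.41 1.375
v 3.139 -2.292 1.118
v 3.132 -2.092 0.881
f 2 4 1
f 5 2 1
f 1 4 3
f 3 5 1
f 2 8 4
f 6 2 5
f 6 8 2
f 4 8 3
f 7 5 3
f 3 8 7
f 7 6 5
f 8 6 7
f 10 9 13
f 10 13 11
f 11 13 14
f 11 14 12
f 13 9 15
f 13 15 14
f 14 15 16
f 14 16 12
f 15 9 17
f 15 17 16
f 16 17 18
f 16 18 12
f 17 9 19
f 17 19 18
f 18 19 20
f 18 20 12
f 19 9 21
f 19 21 20
f 20 21 22
f 20 22 12
f 21 9 23
f 21 23 22
f 22 23 24
f 22 24 12
f 23 9 25
f 23 25 24
f 24 25 26
f 24 26 12
f 25 9 27
f 25 27 26
f 26 27 28
f 26 28 12
f 27 9 29
f 27 29 28
f 28 29 30
f 28 30 12
f 29 9 31
f 29 31 30
f 30 31 32
f 30 32 12
f 31 9 33
f 31 33 32
f 32 33 34
f 32 34 12
f 33 9 35
f 33 35 34
f 34 35 36
f 34 36 12
f 35 9 37
f 35 37 36
f 36 37 38
f 36 38 12
f 37 9 39
f 37 39 38
f 38 39 40
f 38 40 12
f 39 9 41
f 39 41 40
f 40 41 42
f 40 42 12
f 41 9 10
f 41 10 42
f 42 10 11
f 42 11 12
f 44 43 46
f 44 46 45
f 46 43 47
f 46 47 45
f 47 43 48
f 47 48 45
f 48 43 49
f 48 49 45
f 49 43 50
f 49 50 45
f 50 43 51
f 50 51 45
f 51 43 52
f 51 52 45
f 52 43 53
f 52 53 45
f 53 43 54
f 53 54 45
f 54 43 55
f 54 55 45
f 55 43 56
f 55 56 45
f 56 43 44
f 56 44 45



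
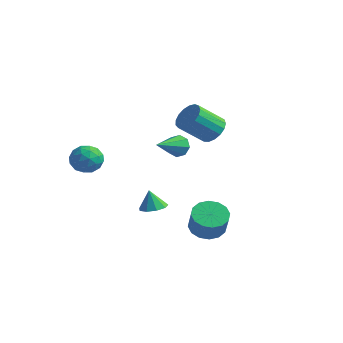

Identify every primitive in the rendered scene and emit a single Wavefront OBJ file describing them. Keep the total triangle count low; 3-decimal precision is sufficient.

v -0.497 -1.941 -2.488
v -0.013 -1.466 -2.362
v -0.763 -1.939 -1.472
v -0.421 -1.256 -2.47
v -0.865 -1.366 -2.586
v -1.137 -1.746 -2.656
v -1.109 -2.217 -2.647
v -0.795 -2.559 -2.564
v -0.341 -2.612 -2.445
v 0.039 -2.351 -2.346
v 0.169 -1.899 -2.314
v -0.151 2.047 1.14
v 0.586 1.931 1.481
v -0.092 0.857 2.581
v -0.829 0.973 2.24
v 0.435 2.232 1.683
v -0.243 1.159 2.783
v 0.151 2.491 1.76
v -0.528 1.418 2.86
v -0.203 2.648 1.695
v -0.881 1.575 2.795
v -0.545 2.668 1.503
v -1.223 1.594 2.603
v -0.797 2.545 1.228
v -1.475 1.471 2.328
v -0.9 2.308 0.933
v -1.578 1.234 2.033
v -0.832 2.011 0.685
v -1.51 0.937 1.785
v -0.608 1.722 0.542
v -1.286 0.649 1.642
v -0.279 1.508 0.535
v -0.957 0.435 1.635
v 0.079 1.417 0.667
v -0.599 0.344 1.767
v 0.384 1.471 0.908
v -0.294 0.397 2.008
v 0.567 1.656 1.202
v -0.111 0.583 2.302
v -3.309 -2.778 0.682
v -2.585 -2.955 0.27
v -3.675 -4.105 0.61
v -2.951 -4.282 0.198
v -2.929 -4.059 1.02
v -2.704 -3.239 1.064
v -3.556 -3.821 -0.184
v -3.331 -3.001 -0.14
v -2.738 -3.6 -0.265
v -2.35 -3.747 0.479
v -3.91 -3.313 0.401
v -3.522 -3.46 1.145
v -2.915 -2.75 0.482
v -3.345 -4.31 0.398
v -3.332 -4.179 0.881
v -2.907 -4.283 0.639
v -2.985 -2.917 0.949
v -2.559 -3.021 0.707
v -2.761 -3.669 1.148
v -3.701 -4.039 0.173
v -3.275 -4.143 -0.069
v -3.353 -2.777 0.241
v -2.928 -2.881 -0.001
v -3.499 -3.391 -0.268
v -2.58 -3.233 -0.075
v -2.794 -4.013 -0.117
v -3.15 -3.742 -0.341
v -3.018 -3.26 -0.316
v -2.352 -3.319 0.363
v -2.566 -4.099 0.321
v -2.554 -3.968 0.804
v -2.421 -3.486 0.829
v -2.441 -3.699 0.048
v -3.694 -2.961 0.559
v -3.908 -3.741 0.517
v -3.839 -3.574 0.051
v -3.706 -3.092 0.076
v -3.466 -3.047 0.997
v -3.68 -3.827 0.955
v -3.242 -3.8 1.196
v -3.11 -3.318 1.221
v -3.819 -3.361 0.832
v 2.487 -1.754 -2.753
v 3.26 -1.904 -3.146
v 3.746 -2.296 -2.04
v 2.973 -2.146 -1.647
v 3.282 -1.472 -3.003
v 3.768 -1.864 -1.897
v 3.092 -1.116 -2.793
v 3.578 -1.508 -1.687
v 2.739 -0.931 -2.572
v 3.225 -1.323 -1.466
v 2.319 -0.966 -2.4
v 2.805 -1.358 -1.294
v 1.944 -1.212 -2.322
v 2.43 -1.604 -1.216
v 1.714 -1.604 -2.36
v 2.2 -1.996 -1.254
v 1.692 -2.036 -2.503
v 2.178 -2.428 -1.397
v 1.882 -2.392 -2.713
v 2.368 -2.784 -1.607
v 2.235 -2.577 -2.934
v 2.721 -2.969 -1.828
v 2.655 -2.542 -3.106
v 3.141 -2.934 -2
v 3.03 -2.296 -3.184
v 3.516 -2.688 -2.078
v -1.24 0.775 0.22
v -0.858 0.998 0.71
v -1.2 -0.875 0.94
v -1.351 1.033 0.817
v -1.778 0.916 0.575
v -1.89 0.717 0.124
v -1.621 0.552 -0.27
v -1.129 0.517 -0.377
v -0.702 0.633 -0.134
v -0.589 0.832 0.316
f 2 1 4
f 2 4 3
f 4 1 5
f 4 5 3
f 5 1 6
f 5 6 3
f 6 1 7
f 6 7 3
f 7 1 8
f 7 8 3
f 8 1 9
f 8 9 3
f 9 1 10
f 9 10 3
f 10 1 11
f 10 11 3
f 11 1 2
f 11 2 3
f 13 12 16
f 13 16 14
f 14 16 17
f 14 17 15
f 16 12 18
f 16 18 17
f 17 18 19
f 17 19 15
f 18 12 20
f 18 20 19
f 19 20 21
f 19 21 15
f 20 12 22
f 20 22 21
f 21 22 23
f 21 23 15
f 22 12 24
f 22 24 23
f 23 24 25
f 23 25 15
f 24 12 26
f 24 26 25
f 25 26 27
f 25 27 15
f 26 12 28
f 26 28 27
f 27 28 29
f 27 29 15
f 28 12 30
f 28 30 29
f 29 30 31
f 29 31 15
f 30 12 32
f 30 32 31
f 31 32 33
f 31 33 15
f 32 12 34
f 32 34 33
f 33 34 35
f 33 35 15
f 34 12 36
f 34 36 35
f 35 36 37
f 35 37 15
f 36 12 38
f 36 38 37
f 37 38 39
f 37 39 15
f 38 12 13
f 38 13 39
f 39 13 14
f 39 14 15
f 40 77 56
f 77 51 80
f 56 80 45
f 77 80 56
f 40 56 52
f 56 45 57
f 52 57 41
f 56 57 52
f 40 52 61
f 52 41 62
f 61 62 47
f 52 62 61
f 40 61 73
f 61 47 76
f 73 76 50
f 61 76 73
f 40 73 77
f 73 50 81
f 77 81 51
f 73 81 77
f 41 57 68
f 57 45 71
f 68 71 49
f 57 71 68
f 45 80 58
f 80 51 79
f 58 79 44
f 80 79 58
f 51 81 78
f 81 50 74
f 78 74 42
f 81 74 78
f 50 76 75
f 76 47 63
f 75 63 46
f 76 63 75
f 47 62 67
f 62 41 64
f 67 64 48
f 62 64 67
f 43 69 55
f 69 49 70
f 55 70 44
f 69 70 55
f 43 55 53
f 55 44 54
f 53 54 42
f 55 54 53
f 43 53 60
f 53 42 59
f 60 59 46
f 53 59 60
f 43 60 65
f 60 46 66
f 65 66 48
f 60 66 65
f 43 65 69
f 65 48 72
f 69 72 49
f 65 72 69
f 44 70 58
f 70 49 71
f 58 71 45
f 70 71 58
f 42 54 78
f 54 44 79
f 78 79 51
f 54 79 78
f 46 59 75
f 59 42 74
f 75 74 50
f 59 74 75
f 48 66 67
f 66 46 63
f 67 63 47
f 66 63 67
f 49 72 68
f 72 48 64
f 68 64 41
f 72 64 68
f 83 82 86
f 83 86 84
f 84 86 87
f 84 87 85
f 86 82 88
f 86 88 87
f 87 88 89
f 87 89 85
f 88 82 90
f 88 90 89
f 89 90 91
f 89 91 85
f 90 82 92
f 90 92 91
f 91 92 93
f 91 93 85
f 92 82 94
f 92 94 93
f 93 94 95
f 93 95 85
f 94 82 96
f 94 96 95
f 95 96 97
f 95 97 85
f 96 82 98
f 96 98 97
f 97 98 99
f 97 99 85
f 98 82 100
f 98 100 99
f 99 100 101
f 99 101 85
f 100 82 102
f 100 102 101
f 101 102 103
f 101 103 85
f 102 82 104
f 102 104 103
f 103 104 105
f 103 105 85
f 104 82 106
f 104 106 105
f 105 106 107
f 105 107 85
f 106 82 83
f 106 83 107
f 107 83 84
f 107 84 85
f 109 108 111
f 109 111 110
f 111 108 112
f 111 112 110
f 112 108 113
f 112 113 110
f 113 108 114
f 113 114 110
f 114 108 115
f 114 115 110
f 115 108 116
f 115 116 110
f 116 108 117
f 116 117 110
f 117 108 109
f 117 109 110



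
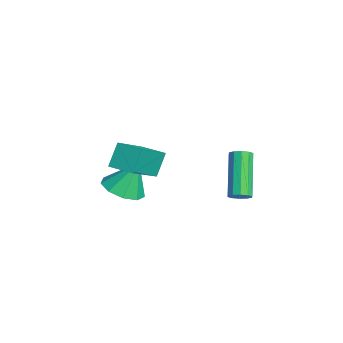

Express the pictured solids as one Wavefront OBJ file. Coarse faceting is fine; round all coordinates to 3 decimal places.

v 3.102 0.374 -2.623
v 3.459 0.319 -2.278
v 1.995 0.651 -0.711
v 1.638 0.706 -1.057
v 3.446 0.618 -2.354
v 1.981 0.95 -0.788
v 3.3 0.824 -2.533
v 1.836 1.156 -0.967
v 3.08 0.858 -2.747
v 1.615 1.19 -1.18
v 2.868 0.707 -2.913
v 1.403 1.039 -1.347
v 2.745 0.429 -2.969
v 1.281 0.761 -1.402
v 2.759 0.13 -2.892
v 1.294 0.462 -1.326
v 2.904 -0.076 -2.713
v 1.44 0.256 -1.147
v 3.125 -0.11 -2.5
v 1.66 0.222 -0.933
v 3.337 0.041 -2.333
v 1.872 0.373 -0.767
v 2.237 -3.352 0.109
v 3.512 -4.469 1.207
v 2.962 -2.538 0.095
v 4.237 -3.655 1.193
v 2.703 -3.785 -0.873
v 3.978 -4.902 0.225
v 3.428 -2.971 -0.887
v 4.703 -4.088 0.211
v -0.957 -3.667 -4.254
v 0.032 -3.806 -4.199
v -0.943 -2.973 -2.746
v -0.103 -3.197 -4.478
v -0.638 -2.807 -4.653
v -1.322 -2.82 -4.64
v -1.835 -3.229 -4.447
v -1.937 -3.843 -4.164
v -1.581 -4.375 -3.923
v -0.933 -4.575 -3.836
v -0.296 -4.351 -3.945
f 2 1 5
f 2 5 3
f 3 5 6
f 3 6 4
f 5 1 7
f 5 7 6
f 6 7 8
f 6 8 4
f 7 1 9
f 7 9 8
f 8 9 10
f 8 10 4
f 9 1 11
f 9 11 10
f 10 11 12
f 10 12 4
f 11 1 13
f 11 13 12
f 12 13 14
f 12 14 4
f 13 1 15
f 13 15 14
f 14 15 16
f 14 16 4
f 15 1 17
f 15 17 16
f 16 17 18
f 16 18 4
f 17 1 19
f 17 19 18
f 18 19 20
f 18 20 4
f 19 1 21
f 19 21 20
f 20 21 22
f 20 22 4
f 21 1 2
f 21 2 22
f 22 2 3
f 22 3 4
f 24 26 23
f 27 24 23
f 23 26 25
f 25 27 23
f 24 30 26
f 28 24 27
f 28 30 24
f 26 30 25
f 29 27 25
f 25 30 29
f 29 28 27
f 30 28 29
f 32 31 34
f 32 34 33
f 34 31 35
f 34 35 33
f 35 31 36
f 35 36 33
f 36 31 37
f 36 37 33
f 37 31 38
f 37 38 33
f 38 31 39
f 38 39 33
f 39 31 40
f 39 40 33
f 40 31 41
f 40 41 33
f 41 31 32
f 41 32 33



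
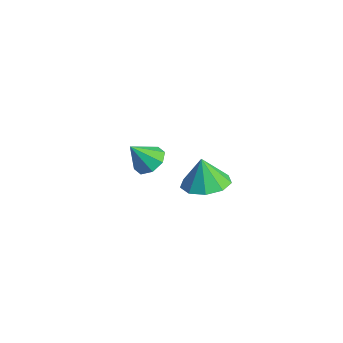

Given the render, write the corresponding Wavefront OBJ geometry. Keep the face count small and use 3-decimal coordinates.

v 2.485 3.118 3.254
v 3.479 3.283 3.466
v 2.215 3.062 4.566
v 3.137 3.898 3.422
v 2.489 4.147 3.299
v 1.84 3.915 3.155
v 1.492 3.31 3.058
v 1.609 2.615 3.053
v 2.136 2.155 3.141
v 2.826 2.146 3.283
v 3.356 2.592 3.411
v -2.503 3.373 0.959
v -2.147 2.758 0.571
v -2.697 2.567 2.061
v -1.743 3.101 0.893
v -1.785 3.604 1.253
v -2.247 3.971 1.441
v -2.86 3.989 1.346
v -3.263 3.646 1.024
v -3.222 3.143 0.664
v -2.759 2.775 0.476
f 2 1 4
f 2 4 3
f 4 1 5
f 4 5 3
f 5 1 6
f 5 6 3
f 6 1 7
f 6 7 3
f 7 1 8
f 7 8 3
f 8 1 9
f 8 9 3
f 9 1 10
f 9 10 3
f 10 1 11
f 10 11 3
f 11 1 2
f 11 2 3
f 13 12 15
f 13 15 14
f 15 12 16
f 15 16 14
f 16 12 17
f 16 17 14
f 17 12 18
f 17 18 14
f 18 12 19
f 18 19 14
f 19 12 20
f 19 20 14
f 20 12 21
f 20 21 14
f 21 12 13
f 21 13 14



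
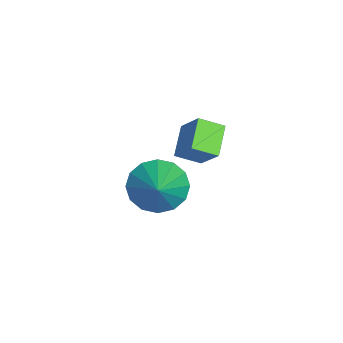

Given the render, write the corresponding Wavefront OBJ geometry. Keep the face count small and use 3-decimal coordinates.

v -1.26 -1.328 -3.524
v -1.142 -2.175 -3.088
v -0.623 -0.757 -2.585
v -0.505 -1.604 -2.149
v -0.215 -1.496 -4.131
v -0.097 -2.343 -3.695
v 0.422 -0.925 -3.192
v 0.54 -1.772 -2.756
v 2.572 -2.694 -2.879
v 3.14 -2.656 -3.664
v 3.888 -2.606 -1.921
v 3.032 -2.177 -3.559
v 2.8 -1.837 -3.271
v 2.507 -1.726 -2.879
v 2.231 -1.875 -2.486
v 2.047 -2.243 -2.199
v 2.003 -2.732 -2.094
v 2.112 -3.211 -2.199
v 2.344 -3.551 -2.486
v 2.637 -3.662 -2.879
v 2.912 -3.513 -3.271
v 3.097 -3.145 -3.559
f 2 4 1
f 5 2 1
f 1 4 3
f 3 5 1
f 2 8 4
f 6 2 5
f 6 8 2
f 4 8 3
f 7 5 3
f 3 8 7
f 7 6 5
f 8 6 7
f 10 9 12
f 10 12 11
f 12 9 13
f 12 13 11
f 13 9 14
f 13 14 11
f 14 9 15
f 14 15 11
f 15 9 16
f 15 16 11
f 16 9 17
f 16 17 11
f 17 9 18
f 17 18 11
f 18 9 19
f 18 19 11
f 19 9 20
f 19 20 11
f 20 9 21
f 20 21 11
f 21 9 22
f 21 22 11
f 22 9 10
f 22 10 11



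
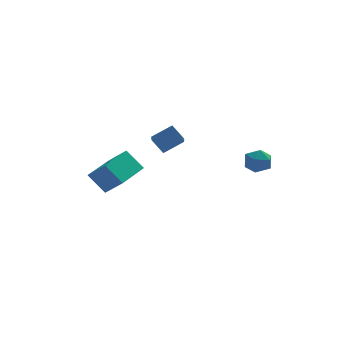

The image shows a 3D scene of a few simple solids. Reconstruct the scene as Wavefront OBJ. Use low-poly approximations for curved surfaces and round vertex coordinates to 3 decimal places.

v -3.402 -0.852 -1.048
v -4.074 -0.383 -0.157
v -4.051 -0.212 -1.874
v -4.723 0.257 -0.984
v -2.257 0.503 -0.896
v -2.929 0.972 -0.006
v -2.906 1.143 -1.723
v -3.578 1.612 -0.832
v 1.768 -3.184 1.435
v 2.304 -3.582 1.351
v 1.136 -3.938 0.969
v 1.672 -4.336 0.885
v 1.434 -4.218 1.503
v 1.825 -3.752 1.791
v 1.615 -3.768 0.529
v 2.006 -3.302 0.817
v 2.21 -3.943 0.791
v 2.098 -4.221 1.393
v 1.342 -3.299 0.927
v 1.23 -3.577 1.529
v -1.777 1.243 0.421
v -2.045 -0.127 1.242
v -0.84 1.383 0.96
v -1.108 0.012 1.781
v -1.352 0.788 -0.201
v -1.62 -0.583 0.62
v -0.415 0.927 0.338
v -0.683 -0.443 1.159
f 2 4 1
f 5 2 1
f 1 4 3
f 3 5 1
f 2 8 4
f 6 2 5
f 6 8 2
f 4 8 3
f 7 5 3
f 3 8 7
f 7 6 5
f 8 6 7
f 9 20 14
f 9 14 10
f 9 10 16
f 9 16 19
f 9 19 20
f 10 14 18
f 14 20 13
f 20 19 11
f 19 16 15
f 16 10 17
f 12 18 13
f 12 13 11
f 12 11 15
f 12 15 17
f 12 17 18
f 13 18 14
f 11 13 20
f 15 11 19
f 17 15 16
f 18 17 10
f 22 24 21
f 25 22 21
f 21 24 23
f 23 25 21
f 22 28 24
f 26 22 25
f 26 28 22
f 24 28 23
f 27 25 23
f 23 28 27
f 27 26 25
f 28 26 27

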